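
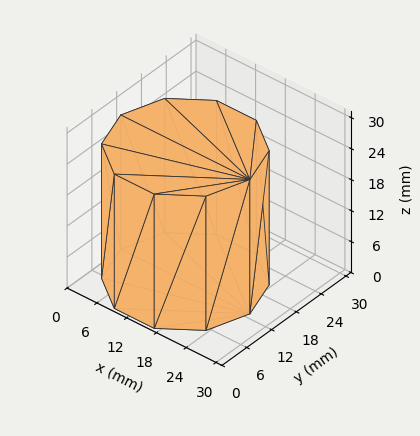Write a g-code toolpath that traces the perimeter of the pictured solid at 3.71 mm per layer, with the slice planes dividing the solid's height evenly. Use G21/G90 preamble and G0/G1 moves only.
Reading the render: the shape is a regular 10-sided prism (a cylinder approximated with 10 flat sides), circumscribed radius ≈ 13 mm, height ≈ 26 mm (dimensions read to the nearest mm from the axis ticks). For the g-code, the solid's height is divided into equal slices at the stated Δz and each level perimeter traced with G1 moves after a G0 lift.

; perimeter-only toolpath
G21 ; units = mm
G90 ; absolute positioning
G28 ; home
; layer 1
G0 Z3.71
G0 X26.00 Y13.00
G1 X23.52 Y20.64
G1 X17.02 Y25.36
G1 X8.98 Y25.36
G1 X2.48 Y20.64
G1 X0.00 Y13.00
G1 X2.48 Y5.36
G1 X8.98 Y0.64
G1 X17.02 Y0.64
G1 X23.52 Y5.36
G1 X26.00 Y13.00
; layer 2
G0 Z7.43
G0 X26.00 Y13.00
G1 X23.52 Y20.64
G1 X17.02 Y25.36
G1 X8.98 Y25.36
G1 X2.48 Y20.64
G1 X0.00 Y13.00
G1 X2.48 Y5.36
G1 X8.98 Y0.64
G1 X17.02 Y0.64
G1 X23.52 Y5.36
G1 X26.00 Y13.00
; layer 3
G0 Z11.14
G0 X26.00 Y13.00
G1 X23.52 Y20.64
G1 X17.02 Y25.36
G1 X8.98 Y25.36
G1 X2.48 Y20.64
G1 X0.00 Y13.00
G1 X2.48 Y5.36
G1 X8.98 Y0.64
G1 X17.02 Y0.64
G1 X23.52 Y5.36
G1 X26.00 Y13.00
; layer 4
G0 Z14.86
G0 X26.00 Y13.00
G1 X23.52 Y20.64
G1 X17.02 Y25.36
G1 X8.98 Y25.36
G1 X2.48 Y20.64
G1 X0.00 Y13.00
G1 X2.48 Y5.36
G1 X8.98 Y0.64
G1 X17.02 Y0.64
G1 X23.52 Y5.36
G1 X26.00 Y13.00
; layer 5
G0 Z18.57
G0 X26.00 Y13.00
G1 X23.52 Y20.64
G1 X17.02 Y25.36
G1 X8.98 Y25.36
G1 X2.48 Y20.64
G1 X0.00 Y13.00
G1 X2.48 Y5.36
G1 X8.98 Y0.64
G1 X17.02 Y0.64
G1 X23.52 Y5.36
G1 X26.00 Y13.00
; layer 6
G0 Z22.29
G0 X26.00 Y13.00
G1 X23.52 Y20.64
G1 X17.02 Y25.36
G1 X8.98 Y25.36
G1 X2.48 Y20.64
G1 X0.00 Y13.00
G1 X2.48 Y5.36
G1 X8.98 Y0.64
G1 X17.02 Y0.64
G1 X23.52 Y5.36
G1 X26.00 Y13.00
; layer 7
G0 Z26.00
G0 X26.00 Y13.00
G1 X23.52 Y20.64
G1 X17.02 Y25.36
G1 X8.98 Y25.36
G1 X2.48 Y20.64
G1 X0.00 Y13.00
G1 X2.48 Y5.36
G1 X8.98 Y0.64
G1 X17.02 Y0.64
G1 X23.52 Y5.36
G1 X26.00 Y13.00
M2 ; end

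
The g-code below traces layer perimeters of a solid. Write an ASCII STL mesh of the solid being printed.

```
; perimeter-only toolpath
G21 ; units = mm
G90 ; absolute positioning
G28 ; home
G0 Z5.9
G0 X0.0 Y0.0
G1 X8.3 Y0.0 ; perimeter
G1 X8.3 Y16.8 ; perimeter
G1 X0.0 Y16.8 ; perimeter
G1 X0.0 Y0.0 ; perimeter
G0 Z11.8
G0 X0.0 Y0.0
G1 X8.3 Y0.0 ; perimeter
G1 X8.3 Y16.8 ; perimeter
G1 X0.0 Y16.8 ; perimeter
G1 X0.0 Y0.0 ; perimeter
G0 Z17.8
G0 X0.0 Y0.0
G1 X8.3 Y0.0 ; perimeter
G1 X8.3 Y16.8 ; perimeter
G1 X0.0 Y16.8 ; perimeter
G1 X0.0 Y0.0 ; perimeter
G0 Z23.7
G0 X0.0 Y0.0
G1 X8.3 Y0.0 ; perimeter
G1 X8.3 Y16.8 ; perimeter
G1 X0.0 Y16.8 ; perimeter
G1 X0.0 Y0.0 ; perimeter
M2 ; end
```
solid part
  facet normal 0.0000 0.0000 -1.0000
    outer loop
      vertex 8.3 16.8 0.0
      vertex 8.3 0.0 0.0
      vertex 0.0 0.0 0.0
    endloop
  endfacet
  facet normal 0.0000 0.0000 -1.0000
    outer loop
      vertex 0.0 16.8 0.0
      vertex 8.3 16.8 0.0
      vertex 0.0 0.0 0.0
    endloop
  endfacet
  facet normal 0.0000 0.0000 1.0000
    outer loop
      vertex 0.0 0.0 23.7
      vertex 8.3 0.0 23.7
      vertex 8.3 16.8 23.7
    endloop
  endfacet
  facet normal 0.0000 0.0000 1.0000
    outer loop
      vertex 0.0 0.0 23.7
      vertex 8.3 16.8 23.7
      vertex 0.0 16.8 23.7
    endloop
  endfacet
  facet normal 0.0000 -1.0000 0.0000
    outer loop
      vertex 0.0 0.0 0.0
      vertex 8.3 0.0 0.0
      vertex 8.3 0.0 23.7
    endloop
  endfacet
  facet normal 0.0000 -1.0000 0.0000
    outer loop
      vertex 0.0 0.0 0.0
      vertex 8.3 0.0 23.7
      vertex 0.0 0.0 23.7
    endloop
  endfacet
  facet normal 0.0000 1.0000 0.0000
    outer loop
      vertex 8.3 16.8 23.7
      vertex 8.3 16.8 0.0
      vertex 0.0 16.8 0.0
    endloop
  endfacet
  facet normal 0.0000 1.0000 0.0000
    outer loop
      vertex 0.0 16.8 23.7
      vertex 8.3 16.8 23.7
      vertex 0.0 16.8 0.0
    endloop
  endfacet
  facet normal -1.0000 0.0000 0.0000
    outer loop
      vertex 0.0 16.8 23.7
      vertex 0.0 16.8 0.0
      vertex 0.0 0.0 0.0
    endloop
  endfacet
  facet normal -1.0000 0.0000 0.0000
    outer loop
      vertex 0.0 0.0 23.7
      vertex 0.0 16.8 23.7
      vertex 0.0 0.0 0.0
    endloop
  endfacet
  facet normal 1.0000 0.0000 0.0000
    outer loop
      vertex 8.3 0.0 0.0
      vertex 8.3 16.8 0.0
      vertex 8.3 16.8 23.7
    endloop
  endfacet
  facet normal 1.0000 0.0000 0.0000
    outer loop
      vertex 8.3 0.0 0.0
      vertex 8.3 16.8 23.7
      vertex 8.3 0.0 23.7
    endloop
  endfacet
endsolid part

The G0 Z moves step by Δz≈5.9 mm. Every layer's G1 loop is the same polygon, so the solid is a straight extrusion of it from z=0 to z≈23.7. Closing with flat bottom and top caps and triangulating gives 12 facets — a rectangular box, roughly 8.3 × 16.8 mm footprint and 23.7 mm tall.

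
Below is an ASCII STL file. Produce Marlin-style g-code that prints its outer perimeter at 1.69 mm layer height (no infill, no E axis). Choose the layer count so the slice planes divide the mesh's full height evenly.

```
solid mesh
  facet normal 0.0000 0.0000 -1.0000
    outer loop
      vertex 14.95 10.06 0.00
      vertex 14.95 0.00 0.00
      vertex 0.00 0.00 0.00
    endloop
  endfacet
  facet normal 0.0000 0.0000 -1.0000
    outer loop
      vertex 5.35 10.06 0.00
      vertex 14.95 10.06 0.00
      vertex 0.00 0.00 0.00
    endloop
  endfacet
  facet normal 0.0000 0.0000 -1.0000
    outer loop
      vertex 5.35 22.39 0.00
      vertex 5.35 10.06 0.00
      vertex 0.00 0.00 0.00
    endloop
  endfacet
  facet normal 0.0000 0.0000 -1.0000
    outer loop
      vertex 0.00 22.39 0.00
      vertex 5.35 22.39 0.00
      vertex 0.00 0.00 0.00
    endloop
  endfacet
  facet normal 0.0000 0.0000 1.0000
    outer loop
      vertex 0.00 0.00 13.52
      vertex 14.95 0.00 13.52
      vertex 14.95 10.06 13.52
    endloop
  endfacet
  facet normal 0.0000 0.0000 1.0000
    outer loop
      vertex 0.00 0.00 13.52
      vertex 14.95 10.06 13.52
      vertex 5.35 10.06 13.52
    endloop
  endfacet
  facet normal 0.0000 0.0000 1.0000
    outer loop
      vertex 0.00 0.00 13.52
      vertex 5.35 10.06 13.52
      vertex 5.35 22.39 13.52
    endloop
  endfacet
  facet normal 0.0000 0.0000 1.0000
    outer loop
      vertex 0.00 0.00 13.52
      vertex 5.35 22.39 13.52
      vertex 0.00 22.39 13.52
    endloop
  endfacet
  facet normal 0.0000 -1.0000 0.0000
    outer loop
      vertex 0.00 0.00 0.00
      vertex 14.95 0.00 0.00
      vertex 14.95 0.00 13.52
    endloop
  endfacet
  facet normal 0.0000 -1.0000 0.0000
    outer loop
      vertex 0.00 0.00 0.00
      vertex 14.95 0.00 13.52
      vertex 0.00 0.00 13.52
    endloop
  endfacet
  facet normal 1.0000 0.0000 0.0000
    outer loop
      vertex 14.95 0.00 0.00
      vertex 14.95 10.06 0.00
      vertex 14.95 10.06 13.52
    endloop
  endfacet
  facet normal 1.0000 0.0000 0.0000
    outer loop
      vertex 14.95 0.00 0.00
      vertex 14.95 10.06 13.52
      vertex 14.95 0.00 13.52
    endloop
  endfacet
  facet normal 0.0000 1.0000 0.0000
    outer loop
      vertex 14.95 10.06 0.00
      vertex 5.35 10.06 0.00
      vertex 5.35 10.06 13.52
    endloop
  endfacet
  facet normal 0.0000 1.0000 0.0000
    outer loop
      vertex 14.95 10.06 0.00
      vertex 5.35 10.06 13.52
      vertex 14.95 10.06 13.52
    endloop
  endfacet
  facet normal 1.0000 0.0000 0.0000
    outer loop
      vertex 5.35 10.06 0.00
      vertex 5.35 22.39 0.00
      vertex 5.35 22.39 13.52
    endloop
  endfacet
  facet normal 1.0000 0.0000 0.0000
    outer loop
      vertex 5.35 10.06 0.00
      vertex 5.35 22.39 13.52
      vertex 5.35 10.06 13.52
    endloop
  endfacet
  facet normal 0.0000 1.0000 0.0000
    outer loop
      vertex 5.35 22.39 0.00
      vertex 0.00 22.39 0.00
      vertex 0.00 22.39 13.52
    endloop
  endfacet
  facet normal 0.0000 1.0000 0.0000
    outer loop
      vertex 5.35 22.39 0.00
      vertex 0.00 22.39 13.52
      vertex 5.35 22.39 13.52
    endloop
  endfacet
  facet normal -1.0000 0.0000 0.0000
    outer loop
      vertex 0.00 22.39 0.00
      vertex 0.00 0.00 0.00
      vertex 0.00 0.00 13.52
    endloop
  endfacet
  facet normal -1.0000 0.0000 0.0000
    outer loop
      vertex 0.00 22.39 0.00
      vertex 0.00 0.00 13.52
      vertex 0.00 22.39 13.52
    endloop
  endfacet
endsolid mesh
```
; perimeter-only toolpath
G21 ; units = mm
G90 ; absolute positioning
G28 ; home
; layer 1
G0 Z1.69
G0 X0.00 Y0.00
G1 X14.95 Y0.00
G1 X14.95 Y10.06
G1 X5.35 Y10.06
G1 X5.35 Y22.39
G1 X0.00 Y22.39
G1 X0.00 Y0.00
; layer 2
G0 Z3.38
G0 X0.00 Y0.00
G1 X14.95 Y0.00
G1 X14.95 Y10.06
G1 X5.35 Y10.06
G1 X5.35 Y22.39
G1 X0.00 Y22.39
G1 X0.00 Y0.00
; layer 3
G0 Z5.07
G0 X0.00 Y0.00
G1 X14.95 Y0.00
G1 X14.95 Y10.06
G1 X5.35 Y10.06
G1 X5.35 Y22.39
G1 X0.00 Y22.39
G1 X0.00 Y0.00
; layer 4
G0 Z6.76
G0 X0.00 Y0.00
G1 X14.95 Y0.00
G1 X14.95 Y10.06
G1 X5.35 Y10.06
G1 X5.35 Y22.39
G1 X0.00 Y22.39
G1 X0.00 Y0.00
; layer 5
G0 Z8.45
G0 X0.00 Y0.00
G1 X14.95 Y0.00
G1 X14.95 Y10.06
G1 X5.35 Y10.06
G1 X5.35 Y22.39
G1 X0.00 Y22.39
G1 X0.00 Y0.00
; layer 6
G0 Z10.14
G0 X0.00 Y0.00
G1 X14.95 Y0.00
G1 X14.95 Y10.06
G1 X5.35 Y10.06
G1 X5.35 Y22.39
G1 X0.00 Y22.39
G1 X0.00 Y0.00
; layer 7
G0 Z11.83
G0 X0.00 Y0.00
G1 X14.95 Y0.00
G1 X14.95 Y10.06
G1 X5.35 Y10.06
G1 X5.35 Y22.39
G1 X0.00 Y22.39
G1 X0.00 Y0.00
; layer 8
G0 Z13.52
G0 X0.00 Y0.00
G1 X14.95 Y0.00
G1 X14.95 Y10.06
G1 X5.35 Y10.06
G1 X5.35 Y22.39
G1 X0.00 Y22.39
G1 X0.00 Y0.00
M2 ; end

The solid is an L-shaped prism: outer 14.9 × 22.4 mm, arm thicknesses ≈ 10.1 mm (horizontal) and 5.35 mm (vertical), extruded 13.5 mm in z. Slicing at Δz = 1.69 mm — 8 equal slices spanning the solid's height, so layer i sits at z = i·h/8 — gives 8 non-empty perimeters. Each is a 6-segment closed polygon; G0 lifts to the layer z and rapids to the start vertex, then G1 traces the edges.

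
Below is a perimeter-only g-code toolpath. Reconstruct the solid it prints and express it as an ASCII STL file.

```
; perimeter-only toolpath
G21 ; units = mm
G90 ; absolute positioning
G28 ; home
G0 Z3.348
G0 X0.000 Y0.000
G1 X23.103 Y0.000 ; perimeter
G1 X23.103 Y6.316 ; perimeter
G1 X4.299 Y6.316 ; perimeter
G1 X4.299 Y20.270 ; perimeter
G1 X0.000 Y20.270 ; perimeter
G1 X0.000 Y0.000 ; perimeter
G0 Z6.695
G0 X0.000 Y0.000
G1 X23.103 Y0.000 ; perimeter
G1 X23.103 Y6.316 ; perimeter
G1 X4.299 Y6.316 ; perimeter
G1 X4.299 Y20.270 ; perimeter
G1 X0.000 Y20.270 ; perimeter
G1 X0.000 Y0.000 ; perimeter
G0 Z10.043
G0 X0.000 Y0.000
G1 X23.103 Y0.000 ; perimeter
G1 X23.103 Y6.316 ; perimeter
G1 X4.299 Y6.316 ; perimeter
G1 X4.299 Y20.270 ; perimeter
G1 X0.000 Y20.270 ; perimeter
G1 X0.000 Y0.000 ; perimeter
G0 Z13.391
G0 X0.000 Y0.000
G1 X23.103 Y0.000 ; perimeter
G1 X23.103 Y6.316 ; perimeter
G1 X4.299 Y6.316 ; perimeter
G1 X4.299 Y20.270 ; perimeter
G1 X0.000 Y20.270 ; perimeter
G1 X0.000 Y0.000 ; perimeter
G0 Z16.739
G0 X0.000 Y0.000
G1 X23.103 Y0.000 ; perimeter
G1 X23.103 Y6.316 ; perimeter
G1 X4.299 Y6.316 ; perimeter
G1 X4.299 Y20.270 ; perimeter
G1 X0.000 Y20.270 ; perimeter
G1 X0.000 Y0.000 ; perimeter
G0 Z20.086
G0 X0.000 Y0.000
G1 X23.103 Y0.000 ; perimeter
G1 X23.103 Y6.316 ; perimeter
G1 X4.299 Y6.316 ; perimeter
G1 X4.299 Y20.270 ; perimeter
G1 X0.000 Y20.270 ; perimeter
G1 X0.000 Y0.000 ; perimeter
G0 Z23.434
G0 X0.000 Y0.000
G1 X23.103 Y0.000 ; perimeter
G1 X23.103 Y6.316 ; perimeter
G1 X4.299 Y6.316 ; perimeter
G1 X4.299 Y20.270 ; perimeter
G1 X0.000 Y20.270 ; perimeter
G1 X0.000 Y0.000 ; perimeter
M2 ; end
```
solid part
  facet normal 0.0000 0.0000 -1.0000
    outer loop
      vertex 23.103 6.316 0.000
      vertex 23.103 0.000 0.000
      vertex 0.000 0.000 0.000
    endloop
  endfacet
  facet normal 0.0000 0.0000 -1.0000
    outer loop
      vertex 4.299 6.316 0.000
      vertex 23.103 6.316 0.000
      vertex 0.000 0.000 0.000
    endloop
  endfacet
  facet normal 0.0000 0.0000 -1.0000
    outer loop
      vertex 4.299 20.270 0.000
      vertex 4.299 6.316 0.000
      vertex 0.000 0.000 0.000
    endloop
  endfacet
  facet normal 0.0000 0.0000 -1.0000
    outer loop
      vertex 0.000 20.270 0.000
      vertex 4.299 20.270 0.000
      vertex 0.000 0.000 0.000
    endloop
  endfacet
  facet normal 0.0000 0.0000 1.0000
    outer loop
      vertex 0.000 0.000 23.434
      vertex 23.103 0.000 23.434
      vertex 23.103 6.316 23.434
    endloop
  endfacet
  facet normal 0.0000 0.0000 1.0000
    outer loop
      vertex 0.000 0.000 23.434
      vertex 23.103 6.316 23.434
      vertex 4.299 6.316 23.434
    endloop
  endfacet
  facet normal 0.0000 0.0000 1.0000
    outer loop
      vertex 0.000 0.000 23.434
      vertex 4.299 6.316 23.434
      vertex 4.299 20.270 23.434
    endloop
  endfacet
  facet normal 0.0000 0.0000 1.0000
    outer loop
      vertex 0.000 0.000 23.434
      vertex 4.299 20.270 23.434
      vertex 0.000 20.270 23.434
    endloop
  endfacet
  facet normal 0.0000 -1.0000 0.0000
    outer loop
      vertex 0.000 0.000 0.000
      vertex 23.103 0.000 0.000
      vertex 23.103 0.000 23.434
    endloop
  endfacet
  facet normal 0.0000 -1.0000 0.0000
    outer loop
      vertex 0.000 0.000 0.000
      vertex 23.103 0.000 23.434
      vertex 0.000 0.000 23.434
    endloop
  endfacet
  facet normal 1.0000 0.0000 0.0000
    outer loop
      vertex 23.103 0.000 0.000
      vertex 23.103 6.316 0.000
      vertex 23.103 6.316 23.434
    endloop
  endfacet
  facet normal 1.0000 0.0000 0.0000
    outer loop
      vertex 23.103 0.000 0.000
      vertex 23.103 6.316 23.434
      vertex 23.103 0.000 23.434
    endloop
  endfacet
  facet normal 0.0000 1.0000 0.0000
    outer loop
      vertex 23.103 6.316 0.000
      vertex 4.299 6.316 0.000
      vertex 4.299 6.316 23.434
    endloop
  endfacet
  facet normal 0.0000 1.0000 0.0000
    outer loop
      vertex 23.103 6.316 0.000
      vertex 4.299 6.316 23.434
      vertex 23.103 6.316 23.434
    endloop
  endfacet
  facet normal 1.0000 0.0000 0.0000
    outer loop
      vertex 4.299 6.316 0.000
      vertex 4.299 20.270 0.000
      vertex 4.299 20.270 23.434
    endloop
  endfacet
  facet normal 1.0000 0.0000 0.0000
    outer loop
      vertex 4.299 6.316 0.000
      vertex 4.299 20.270 23.434
      vertex 4.299 6.316 23.434
    endloop
  endfacet
  facet normal 0.0000 1.0000 0.0000
    outer loop
      vertex 4.299 20.270 0.000
      vertex 0.000 20.270 0.000
      vertex 0.000 20.270 23.434
    endloop
  endfacet
  facet normal 0.0000 1.0000 0.0000
    outer loop
      vertex 4.299 20.270 0.000
      vertex 0.000 20.270 23.434
      vertex 4.299 20.270 23.434
    endloop
  endfacet
  facet normal -1.0000 0.0000 0.0000
    outer loop
      vertex 0.000 20.270 0.000
      vertex 0.000 0.000 0.000
      vertex 0.000 0.000 23.434
    endloop
  endfacet
  facet normal -1.0000 0.0000 0.0000
    outer loop
      vertex 0.000 20.270 0.000
      vertex 0.000 0.000 23.434
      vertex 0.000 20.270 23.434
    endloop
  endfacet
endsolid part

The G0 Z moves step by Δz≈3.348 mm. Every layer's G1 loop is the same polygon, so the solid is a straight extrusion of it from z=0 to z≈23.4. Closing with flat bottom and top caps and triangulating gives 20 facets — an L-shaped prism: outer 23.1 × 20.3 mm, arm thicknesses ≈ 6.32 mm (horizontal) and 4.3 mm (vertical), extruded 23.4 mm in z.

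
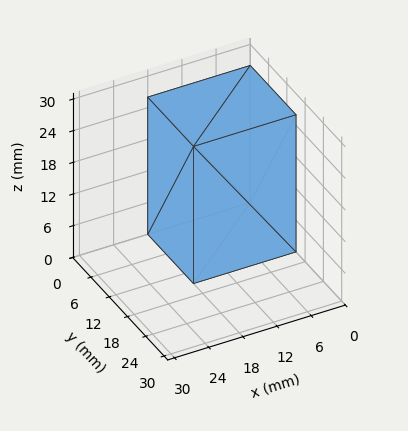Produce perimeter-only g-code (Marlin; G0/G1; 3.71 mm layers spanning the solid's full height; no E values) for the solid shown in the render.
Reading the render: the shape is a rectangular box, roughly 18 × 15 mm footprint and 26 mm tall (dimensions read to the nearest mm from the axis ticks). For the g-code, the solid's height is divided into equal slices at the stated Δz and each level perimeter traced with G1 moves after a G0 lift.

; perimeter-only toolpath
G21 ; units = mm
G90 ; absolute positioning
G28 ; home
; layer 1
G0 Z3.71
G0 X0.00 Y0.00
G1 X18.00 Y0.00
G1 X18.00 Y15.00
G1 X0.00 Y15.00
G1 X0.00 Y0.00
; layer 2
G0 Z7.43
G0 X0.00 Y0.00
G1 X18.00 Y0.00
G1 X18.00 Y15.00
G1 X0.00 Y15.00
G1 X0.00 Y0.00
; layer 3
G0 Z11.14
G0 X0.00 Y0.00
G1 X18.00 Y0.00
G1 X18.00 Y15.00
G1 X0.00 Y15.00
G1 X0.00 Y0.00
; layer 4
G0 Z14.86
G0 X0.00 Y0.00
G1 X18.00 Y0.00
G1 X18.00 Y15.00
G1 X0.00 Y15.00
G1 X0.00 Y0.00
; layer 5
G0 Z18.57
G0 X0.00 Y0.00
G1 X18.00 Y0.00
G1 X18.00 Y15.00
G1 X0.00 Y15.00
G1 X0.00 Y0.00
; layer 6
G0 Z22.29
G0 X0.00 Y0.00
G1 X18.00 Y0.00
G1 X18.00 Y15.00
G1 X0.00 Y15.00
G1 X0.00 Y0.00
; layer 7
G0 Z26.00
G0 X0.00 Y0.00
G1 X18.00 Y0.00
G1 X18.00 Y15.00
G1 X0.00 Y15.00
G1 X0.00 Y0.00
M2 ; end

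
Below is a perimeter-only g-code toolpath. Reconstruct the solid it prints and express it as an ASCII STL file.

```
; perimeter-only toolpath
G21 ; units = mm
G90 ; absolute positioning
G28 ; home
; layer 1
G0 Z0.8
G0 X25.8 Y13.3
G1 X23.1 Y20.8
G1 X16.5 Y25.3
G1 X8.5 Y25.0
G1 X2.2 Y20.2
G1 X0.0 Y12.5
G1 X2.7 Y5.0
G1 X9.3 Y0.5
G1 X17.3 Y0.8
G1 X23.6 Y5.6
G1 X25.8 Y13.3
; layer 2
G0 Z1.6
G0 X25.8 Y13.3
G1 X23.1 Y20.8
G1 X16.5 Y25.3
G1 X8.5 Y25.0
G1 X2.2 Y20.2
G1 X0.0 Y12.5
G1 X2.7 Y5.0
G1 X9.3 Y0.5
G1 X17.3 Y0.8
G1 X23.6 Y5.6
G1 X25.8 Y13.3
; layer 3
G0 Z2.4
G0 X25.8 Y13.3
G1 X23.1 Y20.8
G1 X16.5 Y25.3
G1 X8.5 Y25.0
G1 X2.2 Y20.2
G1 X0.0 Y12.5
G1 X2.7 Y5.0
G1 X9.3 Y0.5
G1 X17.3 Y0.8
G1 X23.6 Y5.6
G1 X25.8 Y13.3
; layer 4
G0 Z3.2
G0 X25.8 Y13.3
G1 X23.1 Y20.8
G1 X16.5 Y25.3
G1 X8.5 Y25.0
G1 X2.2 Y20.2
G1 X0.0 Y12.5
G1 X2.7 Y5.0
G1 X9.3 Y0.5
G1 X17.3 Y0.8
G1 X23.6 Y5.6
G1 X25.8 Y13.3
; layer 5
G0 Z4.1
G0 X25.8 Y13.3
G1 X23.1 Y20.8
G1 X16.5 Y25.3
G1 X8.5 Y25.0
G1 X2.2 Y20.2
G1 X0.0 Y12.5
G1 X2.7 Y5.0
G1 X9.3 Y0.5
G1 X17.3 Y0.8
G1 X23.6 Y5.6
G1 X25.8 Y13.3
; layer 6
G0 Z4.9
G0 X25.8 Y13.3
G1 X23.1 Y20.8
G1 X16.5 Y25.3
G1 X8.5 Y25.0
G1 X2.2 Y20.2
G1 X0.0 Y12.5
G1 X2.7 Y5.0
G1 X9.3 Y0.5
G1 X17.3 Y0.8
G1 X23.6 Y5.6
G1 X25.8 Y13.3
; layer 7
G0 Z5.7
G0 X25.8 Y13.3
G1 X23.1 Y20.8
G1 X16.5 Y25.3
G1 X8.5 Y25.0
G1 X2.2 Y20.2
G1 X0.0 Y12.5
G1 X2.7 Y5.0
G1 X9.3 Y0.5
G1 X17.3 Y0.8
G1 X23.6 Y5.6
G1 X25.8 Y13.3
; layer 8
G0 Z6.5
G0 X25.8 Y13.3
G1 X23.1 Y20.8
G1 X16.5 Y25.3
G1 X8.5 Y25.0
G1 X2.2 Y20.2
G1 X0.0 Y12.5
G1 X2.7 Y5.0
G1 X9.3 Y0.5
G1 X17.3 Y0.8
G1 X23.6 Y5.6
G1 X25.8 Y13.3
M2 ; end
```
solid part
  facet normal 0.0000 0.0000 -1.0000
    outer loop
      vertex 16.5 25.3 0.0
      vertex 23.1 20.8 0.0
      vertex 25.8 13.3 0.0
    endloop
  endfacet
  facet normal 0.0000 0.0000 -1.0000
    outer loop
      vertex 8.5 25.0 0.0
      vertex 16.5 25.3 0.0
      vertex 25.8 13.3 0.0
    endloop
  endfacet
  facet normal 0.0000 0.0000 -1.0000
    outer loop
      vertex 2.2 20.2 0.0
      vertex 8.5 25.0 0.0
      vertex 25.8 13.3 0.0
    endloop
  endfacet
  facet normal 0.0000 0.0000 -1.0000
    outer loop
      vertex 0.0 12.5 0.0
      vertex 2.2 20.2 0.0
      vertex 25.8 13.3 0.0
    endloop
  endfacet
  facet normal 0.0000 0.0000 -1.0000
    outer loop
      vertex 2.7 5.0 0.0
      vertex 0.0 12.5 0.0
      vertex 25.8 13.3 0.0
    endloop
  endfacet
  facet normal 0.0000 0.0000 -1.0000
    outer loop
      vertex 9.3 0.5 0.0
      vertex 2.7 5.0 0.0
      vertex 25.8 13.3 0.0
    endloop
  endfacet
  facet normal 0.0000 0.0000 -1.0000
    outer loop
      vertex 17.3 0.8 0.0
      vertex 9.3 0.5 0.0
      vertex 25.8 13.3 0.0
    endloop
  endfacet
  facet normal 0.0000 0.0000 -1.0000
    outer loop
      vertex 23.6 5.6 0.0
      vertex 17.3 0.8 0.0
      vertex 25.8 13.3 0.0
    endloop
  endfacet
  facet normal 0.0000 0.0000 1.0000
    outer loop
      vertex 25.8 13.3 6.5
      vertex 23.1 20.8 6.5
      vertex 16.5 25.3 6.5
    endloop
  endfacet
  facet normal 0.0000 0.0000 1.0000
    outer loop
      vertex 25.8 13.3 6.5
      vertex 16.5 25.3 6.5
      vertex 8.5 25.0 6.5
    endloop
  endfacet
  facet normal 0.0000 0.0000 1.0000
    outer loop
      vertex 25.8 13.3 6.5
      vertex 8.5 25.0 6.5
      vertex 2.2 20.2 6.5
    endloop
  endfacet
  facet normal 0.0000 0.0000 1.0000
    outer loop
      vertex 25.8 13.3 6.5
      vertex 2.2 20.2 6.5
      vertex 0.0 12.5 6.5
    endloop
  endfacet
  facet normal 0.0000 0.0000 1.0000
    outer loop
      vertex 25.8 13.3 6.5
      vertex 0.0 12.5 6.5
      vertex 2.7 5.0 6.5
    endloop
  endfacet
  facet normal 0.0000 0.0000 1.0000
    outer loop
      vertex 25.8 13.3 6.5
      vertex 2.7 5.0 6.5
      vertex 9.3 0.5 6.5
    endloop
  endfacet
  facet normal 0.0000 0.0000 1.0000
    outer loop
      vertex 25.8 13.3 6.5
      vertex 9.3 0.5 6.5
      vertex 17.3 0.8 6.5
    endloop
  endfacet
  facet normal 0.0000 0.0000 1.0000
    outer loop
      vertex 25.8 13.3 6.5
      vertex 17.3 0.8 6.5
      vertex 23.6 5.6 6.5
    endloop
  endfacet
  facet normal 0.9409 0.3387 0.0000
    outer loop
      vertex 25.8 13.3 0.0
      vertex 23.1 20.8 0.0
      vertex 23.1 20.8 6.5
    endloop
  endfacet
  facet normal 0.9409 0.3387 0.0000
    outer loop
      vertex 25.8 13.3 0.0
      vertex 23.1 20.8 6.5
      vertex 25.8 13.3 6.5
    endloop
  endfacet
  facet normal 0.5633 0.8262 0.0000
    outer loop
      vertex 23.1 20.8 0.0
      vertex 16.5 25.3 0.0
      vertex 16.5 25.3 6.5
    endloop
  endfacet
  facet normal 0.5633 0.8262 0.0000
    outer loop
      vertex 23.1 20.8 0.0
      vertex 16.5 25.3 6.5
      vertex 23.1 20.8 6.5
    endloop
  endfacet
  facet normal -0.0375 0.9993 0.0000
    outer loop
      vertex 16.5 25.3 0.0
      vertex 8.5 25.0 0.0
      vertex 8.5 25.0 6.5
    endloop
  endfacet
  facet normal -0.0375 0.9993 0.0000
    outer loop
      vertex 16.5 25.3 0.0
      vertex 8.5 25.0 6.5
      vertex 16.5 25.3 6.5
    endloop
  endfacet
  facet normal -0.6060 0.7954 0.0000
    outer loop
      vertex 8.5 25.0 0.0
      vertex 2.2 20.2 0.0
      vertex 2.2 20.2 6.5
    endloop
  endfacet
  facet normal -0.6060 0.7954 0.0000
    outer loop
      vertex 8.5 25.0 0.0
      vertex 2.2 20.2 6.5
      vertex 8.5 25.0 6.5
    endloop
  endfacet
  facet normal -0.9615 0.2747 0.0000
    outer loop
      vertex 2.2 20.2 0.0
      vertex 0.0 12.5 0.0
      vertex 0.0 12.5 6.5
    endloop
  endfacet
  facet normal -0.9615 0.2747 0.0000
    outer loop
      vertex 2.2 20.2 0.0
      vertex 0.0 12.5 6.5
      vertex 2.2 20.2 6.5
    endloop
  endfacet
  facet normal -0.9409 -0.3387 0.0000
    outer loop
      vertex 0.0 12.5 0.0
      vertex 2.7 5.0 0.0
      vertex 2.7 5.0 6.5
    endloop
  endfacet
  facet normal -0.9409 -0.3387 0.0000
    outer loop
      vertex 0.0 12.5 0.0
      vertex 2.7 5.0 6.5
      vertex 0.0 12.5 6.5
    endloop
  endfacet
  facet normal -0.5633 -0.8262 0.0000
    outer loop
      vertex 2.7 5.0 0.0
      vertex 9.3 0.5 0.0
      vertex 9.3 0.5 6.5
    endloop
  endfacet
  facet normal -0.5633 -0.8262 0.0000
    outer loop
      vertex 2.7 5.0 0.0
      vertex 9.3 0.5 6.5
      vertex 2.7 5.0 6.5
    endloop
  endfacet
  facet normal 0.0375 -0.9993 0.0000
    outer loop
      vertex 9.3 0.5 0.0
      vertex 17.3 0.8 0.0
      vertex 17.3 0.8 6.5
    endloop
  endfacet
  facet normal 0.0375 -0.9993 0.0000
    outer loop
      vertex 9.3 0.5 0.0
      vertex 17.3 0.8 6.5
      vertex 9.3 0.5 6.5
    endloop
  endfacet
  facet normal 0.6060 -0.7954 0.0000
    outer loop
      vertex 17.3 0.8 0.0
      vertex 23.6 5.6 0.0
      vertex 23.6 5.6 6.5
    endloop
  endfacet
  facet normal 0.6060 -0.7954 0.0000
    outer loop
      vertex 17.3 0.8 0.0
      vertex 23.6 5.6 6.5
      vertex 17.3 0.8 6.5
    endloop
  endfacet
  facet normal 0.9615 -0.2747 0.0000
    outer loop
      vertex 23.6 5.6 0.0
      vertex 25.8 13.3 0.0
      vertex 25.8 13.3 6.5
    endloop
  endfacet
  facet normal 0.9615 -0.2747 0.0000
    outer loop
      vertex 23.6 5.6 0.0
      vertex 25.8 13.3 6.5
      vertex 23.6 5.6 6.5
    endloop
  endfacet
endsolid part

The G0 Z moves step by Δz≈0.8 mm. Every layer's G1 loop is the same polygon, so the solid is a straight extrusion of it from z=0 to z≈6.5. Closing with flat bottom and top caps and triangulating gives 36 facets — a regular 10-sided prism (a cylinder approximated with 10 flat sides), circumscribed radius ≈ 12.9 mm, height ≈ 6.5 mm.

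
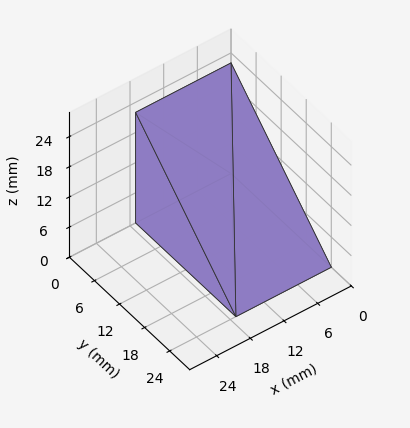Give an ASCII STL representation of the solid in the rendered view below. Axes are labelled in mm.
Reading the render: the shape is a wedge (ramp): 17 × 24 mm base, rising to 22 mm along the y=0 edge and sloping linearly to z=0 at y=24 (dimensions read to the nearest mm from the axis ticks). For the STL, each face is triangulated and given an outward normal.

solid part
  facet normal 0.0000 0.0000 -1.0000
    outer loop
      vertex 17.000 24.000 0.000
      vertex 17.000 0.000 0.000
      vertex 0.000 0.000 0.000
    endloop
  endfacet
  facet normal 0.0000 0.0000 -1.0000
    outer loop
      vertex 0.000 24.000 0.000
      vertex 17.000 24.000 0.000
      vertex 0.000 0.000 0.000
    endloop
  endfacet
  facet normal 0.0000 -1.0000 0.0000
    outer loop
      vertex 0.000 0.000 0.000
      vertex 17.000 0.000 0.000
      vertex 17.000 0.000 22.000
    endloop
  endfacet
  facet normal 0.0000 -1.0000 0.0000
    outer loop
      vertex 0.000 0.000 0.000
      vertex 17.000 0.000 22.000
      vertex 0.000 0.000 22.000
    endloop
  endfacet
  facet normal 0.0000 0.6757 0.7372
    outer loop
      vertex 0.000 0.000 22.000
      vertex 17.000 0.000 22.000
      vertex 17.000 24.000 0.000
    endloop
  endfacet
  facet normal 0.0000 0.6757 0.7372
    outer loop
      vertex 0.000 0.000 22.000
      vertex 17.000 24.000 0.000
      vertex 0.000 24.000 0.000
    endloop
  endfacet
  facet normal -1.0000 0.0000 0.0000
    outer loop
      vertex 0.000 0.000 22.000
      vertex 0.000 24.000 0.000
      vertex 0.000 0.000 0.000
    endloop
  endfacet
  facet normal 1.0000 0.0000 0.0000
    outer loop
      vertex 17.000 0.000 0.000
      vertex 17.000 24.000 0.000
      vertex 17.000 0.000 22.000
    endloop
  endfacet
endsolid part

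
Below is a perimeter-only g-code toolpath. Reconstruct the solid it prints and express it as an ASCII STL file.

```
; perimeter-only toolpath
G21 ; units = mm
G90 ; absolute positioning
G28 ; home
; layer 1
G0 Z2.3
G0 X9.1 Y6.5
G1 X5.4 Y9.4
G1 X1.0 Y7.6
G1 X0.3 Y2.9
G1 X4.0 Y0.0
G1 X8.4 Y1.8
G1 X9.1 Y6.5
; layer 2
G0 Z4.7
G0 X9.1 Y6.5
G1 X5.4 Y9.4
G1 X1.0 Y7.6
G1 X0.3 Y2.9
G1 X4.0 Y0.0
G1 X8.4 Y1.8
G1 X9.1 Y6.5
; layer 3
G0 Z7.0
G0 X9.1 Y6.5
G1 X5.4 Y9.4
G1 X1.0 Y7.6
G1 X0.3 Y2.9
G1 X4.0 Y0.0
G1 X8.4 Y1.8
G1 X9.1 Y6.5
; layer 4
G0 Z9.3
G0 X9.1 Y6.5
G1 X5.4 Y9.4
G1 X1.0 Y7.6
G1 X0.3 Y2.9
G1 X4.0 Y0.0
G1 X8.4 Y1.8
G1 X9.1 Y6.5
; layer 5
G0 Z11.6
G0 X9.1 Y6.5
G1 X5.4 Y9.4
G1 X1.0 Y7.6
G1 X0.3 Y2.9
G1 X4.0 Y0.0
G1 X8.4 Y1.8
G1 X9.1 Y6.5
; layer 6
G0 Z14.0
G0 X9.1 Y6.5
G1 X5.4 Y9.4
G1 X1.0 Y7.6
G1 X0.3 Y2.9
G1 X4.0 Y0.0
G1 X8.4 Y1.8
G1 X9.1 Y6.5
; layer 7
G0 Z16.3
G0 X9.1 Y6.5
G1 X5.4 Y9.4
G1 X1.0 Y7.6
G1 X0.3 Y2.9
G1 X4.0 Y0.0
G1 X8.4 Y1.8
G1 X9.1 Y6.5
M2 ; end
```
solid part
  facet normal 0.0000 0.0000 -1.0000
    outer loop
      vertex 1.0 7.6 0.0
      vertex 5.4 9.4 0.0
      vertex 9.1 6.5 0.0
    endloop
  endfacet
  facet normal 0.0000 0.0000 -1.0000
    outer loop
      vertex 0.3 2.9 0.0
      vertex 1.0 7.6 0.0
      vertex 9.1 6.5 0.0
    endloop
  endfacet
  facet normal 0.0000 0.0000 -1.0000
    outer loop
      vertex 4.0 0.0 0.0
      vertex 0.3 2.9 0.0
      vertex 9.1 6.5 0.0
    endloop
  endfacet
  facet normal 0.0000 0.0000 -1.0000
    outer loop
      vertex 8.4 1.8 0.0
      vertex 4.0 0.0 0.0
      vertex 9.1 6.5 0.0
    endloop
  endfacet
  facet normal 0.0000 0.0000 1.0000
    outer loop
      vertex 9.1 6.5 16.3
      vertex 5.4 9.4 16.3
      vertex 1.0 7.6 16.3
    endloop
  endfacet
  facet normal 0.0000 0.0000 1.0000
    outer loop
      vertex 9.1 6.5 16.3
      vertex 1.0 7.6 16.3
      vertex 0.3 2.9 16.3
    endloop
  endfacet
  facet normal 0.0000 0.0000 1.0000
    outer loop
      vertex 9.1 6.5 16.3
      vertex 0.3 2.9 16.3
      vertex 4.0 0.0 16.3
    endloop
  endfacet
  facet normal 0.0000 0.0000 1.0000
    outer loop
      vertex 9.1 6.5 16.3
      vertex 4.0 0.0 16.3
      vertex 8.4 1.8 16.3
    endloop
  endfacet
  facet normal 0.6169 0.7871 0.0000
    outer loop
      vertex 9.1 6.5 0.0
      vertex 5.4 9.4 0.0
      vertex 5.4 9.4 16.3
    endloop
  endfacet
  facet normal 0.6169 0.7871 0.0000
    outer loop
      vertex 9.1 6.5 0.0
      vertex 5.4 9.4 16.3
      vertex 9.1 6.5 16.3
    endloop
  endfacet
  facet normal -0.3786 0.9255 0.0000
    outer loop
      vertex 5.4 9.4 0.0
      vertex 1.0 7.6 0.0
      vertex 1.0 7.6 16.3
    endloop
  endfacet
  facet normal -0.3786 0.9255 0.0000
    outer loop
      vertex 5.4 9.4 0.0
      vertex 1.0 7.6 16.3
      vertex 5.4 9.4 16.3
    endloop
  endfacet
  facet normal -0.9891 0.1473 0.0000
    outer loop
      vertex 1.0 7.6 0.0
      vertex 0.3 2.9 0.0
      vertex 0.3 2.9 16.3
    endloop
  endfacet
  facet normal -0.9891 0.1473 0.0000
    outer loop
      vertex 1.0 7.6 0.0
      vertex 0.3 2.9 16.3
      vertex 1.0 7.6 16.3
    endloop
  endfacet
  facet normal -0.6169 -0.7871 0.0000
    outer loop
      vertex 0.3 2.9 0.0
      vertex 4.0 0.0 0.0
      vertex 4.0 0.0 16.3
    endloop
  endfacet
  facet normal -0.6169 -0.7871 0.0000
    outer loop
      vertex 0.3 2.9 0.0
      vertex 4.0 0.0 16.3
      vertex 0.3 2.9 16.3
    endloop
  endfacet
  facet normal 0.3786 -0.9255 0.0000
    outer loop
      vertex 4.0 0.0 0.0
      vertex 8.4 1.8 0.0
      vertex 8.4 1.8 16.3
    endloop
  endfacet
  facet normal 0.3786 -0.9255 0.0000
    outer loop
      vertex 4.0 0.0 0.0
      vertex 8.4 1.8 16.3
      vertex 4.0 0.0 16.3
    endloop
  endfacet
  facet normal 0.9891 -0.1473 0.0000
    outer loop
      vertex 8.4 1.8 0.0
      vertex 9.1 6.5 0.0
      vertex 9.1 6.5 16.3
    endloop
  endfacet
  facet normal 0.9891 -0.1473 0.0000
    outer loop
      vertex 8.4 1.8 0.0
      vertex 9.1 6.5 16.3
      vertex 8.4 1.8 16.3
    endloop
  endfacet
endsolid part

The G0 Z moves step by Δz≈2.3 mm. Every layer's G1 loop is the same polygon, so the solid is a straight extrusion of it from z=0 to z≈16.3. Closing with flat bottom and top caps and triangulating gives 20 facets — a regular 6-sided prism (a cylinder approximated with 6 flat sides), circumscribed radius ≈ 4.7 mm, height ≈ 16.3 mm.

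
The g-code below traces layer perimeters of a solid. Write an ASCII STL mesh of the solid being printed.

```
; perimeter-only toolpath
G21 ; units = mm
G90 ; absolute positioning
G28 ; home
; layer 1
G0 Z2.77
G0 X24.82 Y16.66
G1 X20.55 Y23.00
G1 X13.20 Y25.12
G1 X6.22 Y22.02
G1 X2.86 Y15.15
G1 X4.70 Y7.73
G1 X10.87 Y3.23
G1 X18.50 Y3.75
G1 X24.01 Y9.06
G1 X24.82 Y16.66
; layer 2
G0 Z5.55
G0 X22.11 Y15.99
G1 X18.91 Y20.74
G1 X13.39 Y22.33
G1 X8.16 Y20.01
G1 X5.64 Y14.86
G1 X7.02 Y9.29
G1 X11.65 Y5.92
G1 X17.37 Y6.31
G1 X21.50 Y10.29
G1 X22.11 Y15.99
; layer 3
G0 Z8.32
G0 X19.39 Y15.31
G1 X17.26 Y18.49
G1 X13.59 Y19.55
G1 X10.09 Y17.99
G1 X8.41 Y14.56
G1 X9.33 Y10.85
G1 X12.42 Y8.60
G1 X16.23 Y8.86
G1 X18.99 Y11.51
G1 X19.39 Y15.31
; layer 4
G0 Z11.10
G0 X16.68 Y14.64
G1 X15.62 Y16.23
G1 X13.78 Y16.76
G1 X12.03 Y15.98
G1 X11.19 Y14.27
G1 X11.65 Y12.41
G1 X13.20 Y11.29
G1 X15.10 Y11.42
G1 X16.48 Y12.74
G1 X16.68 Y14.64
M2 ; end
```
solid part
  facet normal 0.0000 0.0000 -1.0000
    outer loop
      vertex 13.01 27.91 0.00
      vertex 22.20 25.26 0.00
      vertex 27.53 17.33 0.00
    endloop
  endfacet
  facet normal 0.0000 0.0000 -1.0000
    outer loop
      vertex 4.28 24.03 0.00
      vertex 13.01 27.91 0.00
      vertex 27.53 17.33 0.00
    endloop
  endfacet
  facet normal 0.0000 0.0000 -1.0000
    outer loop
      vertex 0.08 15.45 0.00
      vertex 4.28 24.03 0.00
      vertex 27.53 17.33 0.00
    endloop
  endfacet
  facet normal 0.0000 0.0000 -1.0000
    outer loop
      vertex 2.38 6.17 0.00
      vertex 0.08 15.45 0.00
      vertex 27.53 17.33 0.00
    endloop
  endfacet
  facet normal 0.0000 0.0000 -1.0000
    outer loop
      vertex 10.10 0.55 0.00
      vertex 2.38 6.17 0.00
      vertex 27.53 17.33 0.00
    endloop
  endfacet
  facet normal 0.0000 0.0000 -1.0000
    outer loop
      vertex 19.63 1.20 0.00
      vertex 10.10 0.55 0.00
      vertex 27.53 17.33 0.00
    endloop
  endfacet
  facet normal 0.0000 0.0000 -1.0000
    outer loop
      vertex 26.52 7.83 0.00
      vertex 19.63 1.20 0.00
      vertex 27.53 17.33 0.00
    endloop
  endfacet
  facet normal 0.6028 0.4051 0.6874
    outer loop
      vertex 27.53 17.33 0.00
      vertex 22.20 25.26 0.00
      vertex 13.97 13.97 13.87
    endloop
  endfacet
  facet normal 0.2012 0.6978 0.6874
    outer loop
      vertex 22.20 25.26 0.00
      vertex 13.01 27.91 0.00
      vertex 13.97 13.97 13.87
    endloop
  endfacet
  facet normal -0.2950 0.6637 0.6874
    outer loop
      vertex 13.01 27.91 0.00
      vertex 4.28 24.03 0.00
      vertex 13.97 13.97 13.87
    endloop
  endfacet
  facet normal -0.6523 0.3193 0.6874
    outer loop
      vertex 4.28 24.03 0.00
      vertex 0.08 15.45 0.00
      vertex 13.97 13.97 13.87
    endloop
  endfacet
  facet normal -0.7050 -0.1747 0.6874
    outer loop
      vertex 0.08 15.45 0.00
      vertex 2.38 6.17 0.00
      vertex 13.97 13.97 13.87
    endloop
  endfacet
  facet normal -0.4275 -0.5872 0.6874
    outer loop
      vertex 2.38 6.17 0.00
      vertex 10.10 0.55 0.00
      vertex 13.97 13.97 13.87
    endloop
  endfacet
  facet normal 0.0494 -0.7246 0.6873
    outer loop
      vertex 10.10 0.55 0.00
      vertex 19.63 1.20 0.00
      vertex 13.97 13.97 13.87
    endloop
  endfacet
  facet normal 0.5036 -0.5234 0.6874
    outer loop
      vertex 19.63 1.20 0.00
      vertex 26.52 7.83 0.00
      vertex 13.97 13.97 13.87
    endloop
  endfacet
  facet normal 0.7222 -0.0768 0.6874
    outer loop
      vertex 26.52 7.83 0.00
      vertex 27.53 17.33 0.00
      vertex 13.97 13.97 13.87
    endloop
  endfacet
endsolid part

The G0 Z moves step by Δz≈2.77 mm. The G1 loops shrink linearly with z, so the solid tapers from its base footprint up to z≈13.9. Closing with a flat bottom cap and the tapered top and triangulating gives 16 facets — a regular 9-sided pyramid, base circumscribed radius ≈ 14 mm, apex at z ≈ 13.9 mm.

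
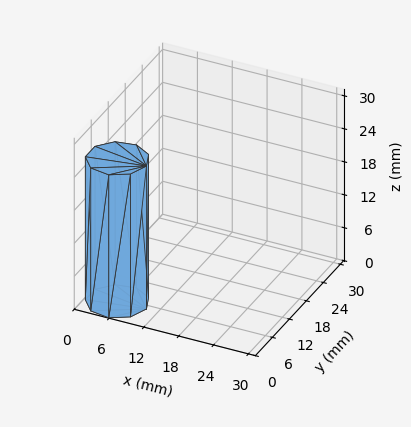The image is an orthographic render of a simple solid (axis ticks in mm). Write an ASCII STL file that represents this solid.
Reading the render: the shape is a regular 9-sided prism (a cylinder approximated with 9 flat sides), circumscribed radius ≈ 5 mm, height ≈ 26 mm (dimensions read to the nearest mm from the axis ticks). For the STL, each face is triangulated and given an outward normal.

solid part
  facet normal 0.0000 0.0000 -1.0000
    outer loop
      vertex 5.9 9.9 0.0
      vertex 8.8 8.2 0.0
      vertex 10.0 5.0 0.0
    endloop
  endfacet
  facet normal 0.0000 0.0000 -1.0000
    outer loop
      vertex 2.5 9.3 0.0
      vertex 5.9 9.9 0.0
      vertex 10.0 5.0 0.0
    endloop
  endfacet
  facet normal 0.0000 0.0000 -1.0000
    outer loop
      vertex 0.3 6.7 0.0
      vertex 2.5 9.3 0.0
      vertex 10.0 5.0 0.0
    endloop
  endfacet
  facet normal 0.0000 0.0000 -1.0000
    outer loop
      vertex 0.3 3.3 0.0
      vertex 0.3 6.7 0.0
      vertex 10.0 5.0 0.0
    endloop
  endfacet
  facet normal 0.0000 0.0000 -1.0000
    outer loop
      vertex 2.5 0.7 0.0
      vertex 0.3 3.3 0.0
      vertex 10.0 5.0 0.0
    endloop
  endfacet
  facet normal 0.0000 0.0000 -1.0000
    outer loop
      vertex 5.9 0.1 0.0
      vertex 2.5 0.7 0.0
      vertex 10.0 5.0 0.0
    endloop
  endfacet
  facet normal 0.0000 0.0000 -1.0000
    outer loop
      vertex 8.8 1.8 0.0
      vertex 5.9 0.1 0.0
      vertex 10.0 5.0 0.0
    endloop
  endfacet
  facet normal 0.0000 0.0000 1.0000
    outer loop
      vertex 10.0 5.0 26.0
      vertex 8.8 8.2 26.0
      vertex 5.9 9.9 26.0
    endloop
  endfacet
  facet normal 0.0000 0.0000 1.0000
    outer loop
      vertex 10.0 5.0 26.0
      vertex 5.9 9.9 26.0
      vertex 2.5 9.3 26.0
    endloop
  endfacet
  facet normal 0.0000 0.0000 1.0000
    outer loop
      vertex 10.0 5.0 26.0
      vertex 2.5 9.3 26.0
      vertex 0.3 6.7 26.0
    endloop
  endfacet
  facet normal 0.0000 0.0000 1.0000
    outer loop
      vertex 10.0 5.0 26.0
      vertex 0.3 6.7 26.0
      vertex 0.3 3.3 26.0
    endloop
  endfacet
  facet normal 0.0000 0.0000 1.0000
    outer loop
      vertex 10.0 5.0 26.0
      vertex 0.3 3.3 26.0
      vertex 2.5 0.7 26.0
    endloop
  endfacet
  facet normal 0.0000 0.0000 1.0000
    outer loop
      vertex 10.0 5.0 26.0
      vertex 2.5 0.7 26.0
      vertex 5.9 0.1 26.0
    endloop
  endfacet
  facet normal 0.0000 0.0000 1.0000
    outer loop
      vertex 10.0 5.0 26.0
      vertex 5.9 0.1 26.0
      vertex 8.8 1.8 26.0
    endloop
  endfacet
  facet normal 0.9363 0.3511 0.0000
    outer loop
      vertex 10.0 5.0 0.0
      vertex 8.8 8.2 0.0
      vertex 8.8 8.2 26.0
    endloop
  endfacet
  facet normal 0.9363 0.3511 0.0000
    outer loop
      vertex 10.0 5.0 0.0
      vertex 8.8 8.2 26.0
      vertex 10.0 5.0 26.0
    endloop
  endfacet
  facet normal 0.5057 0.8627 0.0000
    outer loop
      vertex 8.8 8.2 0.0
      vertex 5.9 9.9 0.0
      vertex 5.9 9.9 26.0
    endloop
  endfacet
  facet normal 0.5057 0.8627 0.0000
    outer loop
      vertex 8.8 8.2 0.0
      vertex 5.9 9.9 26.0
      vertex 8.8 8.2 26.0
    endloop
  endfacet
  facet normal -0.1738 0.9848 0.0000
    outer loop
      vertex 5.9 9.9 0.0
      vertex 2.5 9.3 0.0
      vertex 2.5 9.3 26.0
    endloop
  endfacet
  facet normal -0.1738 0.9848 0.0000
    outer loop
      vertex 5.9 9.9 0.0
      vertex 2.5 9.3 26.0
      vertex 5.9 9.9 26.0
    endloop
  endfacet
  facet normal -0.7634 0.6459 0.0000
    outer loop
      vertex 2.5 9.3 0.0
      vertex 0.3 6.7 0.0
      vertex 0.3 6.7 26.0
    endloop
  endfacet
  facet normal -0.7634 0.6459 0.0000
    outer loop
      vertex 2.5 9.3 0.0
      vertex 0.3 6.7 26.0
      vertex 2.5 9.3 26.0
    endloop
  endfacet
  facet normal -1.0000 0.0000 0.0000
    outer loop
      vertex 0.3 6.7 0.0
      vertex 0.3 3.3 0.0
      vertex 0.3 3.3 26.0
    endloop
  endfacet
  facet normal -1.0000 0.0000 0.0000
    outer loop
      vertex 0.3 6.7 0.0
      vertex 0.3 3.3 26.0
      vertex 0.3 6.7 26.0
    endloop
  endfacet
  facet normal -0.7634 -0.6459 0.0000
    outer loop
      vertex 0.3 3.3 0.0
      vertex 2.5 0.7 0.0
      vertex 2.5 0.7 26.0
    endloop
  endfacet
  facet normal -0.7634 -0.6459 0.0000
    outer loop
      vertex 0.3 3.3 0.0
      vertex 2.5 0.7 26.0
      vertex 0.3 3.3 26.0
    endloop
  endfacet
  facet normal -0.1738 -0.9848 0.0000
    outer loop
      vertex 2.5 0.7 0.0
      vertex 5.9 0.1 0.0
      vertex 5.9 0.1 26.0
    endloop
  endfacet
  facet normal -0.1738 -0.9848 0.0000
    outer loop
      vertex 2.5 0.7 0.0
      vertex 5.9 0.1 26.0
      vertex 2.5 0.7 26.0
    endloop
  endfacet
  facet normal 0.5057 -0.8627 0.0000
    outer loop
      vertex 5.9 0.1 0.0
      vertex 8.8 1.8 0.0
      vertex 8.8 1.8 26.0
    endloop
  endfacet
  facet normal 0.5057 -0.8627 0.0000
    outer loop
      vertex 5.9 0.1 0.0
      vertex 8.8 1.8 26.0
      vertex 5.9 0.1 26.0
    endloop
  endfacet
  facet normal 0.9363 -0.3511 0.0000
    outer loop
      vertex 8.8 1.8 0.0
      vertex 10.0 5.0 0.0
      vertex 10.0 5.0 26.0
    endloop
  endfacet
  facet normal 0.9363 -0.3511 0.0000
    outer loop
      vertex 8.8 1.8 0.0
      vertex 10.0 5.0 26.0
      vertex 8.8 1.8 26.0
    endloop
  endfacet
endsolid part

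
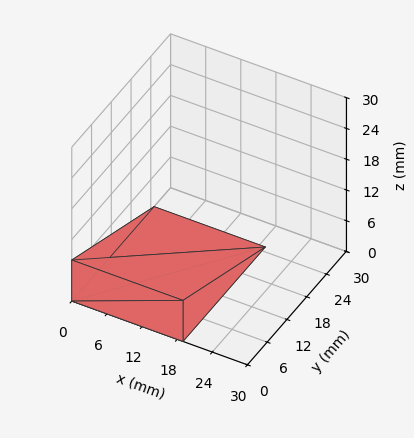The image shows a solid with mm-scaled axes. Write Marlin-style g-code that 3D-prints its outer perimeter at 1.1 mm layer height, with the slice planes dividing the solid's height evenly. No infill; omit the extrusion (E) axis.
Reading the render: the shape is a wedge (ramp): 19 × 25 mm base, rising to 8 mm along the y=0 edge and sloping linearly to z=0 at y=25 (dimensions read to the nearest mm from the axis ticks). For the g-code, the solid's height is divided into equal slices at the stated Δz and each level perimeter traced with G1 moves after a G0 lift.

; perimeter-only toolpath
G21 ; units = mm
G90 ; absolute positioning
G28 ; home
; layer 1
G0 Z1.1
G0 X0.0 Y0.0
G1 X19.0 Y0.0
G1 X19.0 Y21.4
G1 X0.0 Y21.4
G1 X0.0 Y0.0
; layer 2
G0 Z2.3
G0 X0.0 Y0.0
G1 X19.0 Y0.0
G1 X19.0 Y17.9
G1 X0.0 Y17.9
G1 X0.0 Y0.0
; layer 3
G0 Z3.4
G0 X0.0 Y0.0
G1 X19.0 Y0.0
G1 X19.0 Y14.3
G1 X0.0 Y14.3
G1 X0.0 Y0.0
; layer 4
G0 Z4.6
G0 X0.0 Y0.0
G1 X19.0 Y0.0
G1 X19.0 Y10.7
G1 X0.0 Y10.7
G1 X0.0 Y0.0
; layer 5
G0 Z5.7
G0 X0.0 Y0.0
G1 X19.0 Y0.0
G1 X19.0 Y7.1
G1 X0.0 Y7.1
G1 X0.0 Y0.0
; layer 6
G0 Z6.9
G0 X0.0 Y0.0
G1 X19.0 Y0.0
G1 X19.0 Y3.6
G1 X0.0 Y3.6
G1 X0.0 Y0.0
M2 ; end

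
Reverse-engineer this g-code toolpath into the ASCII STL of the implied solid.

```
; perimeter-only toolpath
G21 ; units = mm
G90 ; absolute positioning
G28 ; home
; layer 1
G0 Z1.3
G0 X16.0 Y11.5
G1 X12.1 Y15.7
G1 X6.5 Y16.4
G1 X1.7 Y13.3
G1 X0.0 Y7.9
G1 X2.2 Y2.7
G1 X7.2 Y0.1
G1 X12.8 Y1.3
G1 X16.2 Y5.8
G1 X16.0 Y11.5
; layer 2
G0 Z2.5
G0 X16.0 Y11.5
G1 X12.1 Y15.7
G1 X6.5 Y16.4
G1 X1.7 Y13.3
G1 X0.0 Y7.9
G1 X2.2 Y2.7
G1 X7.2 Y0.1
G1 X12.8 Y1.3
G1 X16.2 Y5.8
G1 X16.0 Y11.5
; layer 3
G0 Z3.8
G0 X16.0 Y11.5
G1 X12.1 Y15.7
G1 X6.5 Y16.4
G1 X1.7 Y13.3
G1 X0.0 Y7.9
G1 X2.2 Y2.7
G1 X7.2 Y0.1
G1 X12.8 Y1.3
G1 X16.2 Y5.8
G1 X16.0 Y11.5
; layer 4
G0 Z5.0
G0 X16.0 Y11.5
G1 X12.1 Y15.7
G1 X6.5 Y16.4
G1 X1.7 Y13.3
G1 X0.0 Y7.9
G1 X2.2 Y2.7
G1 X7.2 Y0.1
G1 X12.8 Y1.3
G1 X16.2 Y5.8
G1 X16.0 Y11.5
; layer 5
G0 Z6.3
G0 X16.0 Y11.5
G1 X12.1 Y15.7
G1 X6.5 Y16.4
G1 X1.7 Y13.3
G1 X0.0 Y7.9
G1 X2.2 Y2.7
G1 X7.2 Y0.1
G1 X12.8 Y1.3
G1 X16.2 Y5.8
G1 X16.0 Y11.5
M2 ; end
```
solid part
  facet normal 0.0000 0.0000 -1.0000
    outer loop
      vertex 6.5 16.4 0.0
      vertex 12.1 15.7 0.0
      vertex 16.0 11.5 0.0
    endloop
  endfacet
  facet normal 0.0000 0.0000 -1.0000
    outer loop
      vertex 1.7 13.3 0.0
      vertex 6.5 16.4 0.0
      vertex 16.0 11.5 0.0
    endloop
  endfacet
  facet normal 0.0000 0.0000 -1.0000
    outer loop
      vertex 0.0 7.9 0.0
      vertex 1.7 13.3 0.0
      vertex 16.0 11.5 0.0
    endloop
  endfacet
  facet normal 0.0000 0.0000 -1.0000
    outer loop
      vertex 2.2 2.7 0.0
      vertex 0.0 7.9 0.0
      vertex 16.0 11.5 0.0
    endloop
  endfacet
  facet normal 0.0000 0.0000 -1.0000
    outer loop
      vertex 7.2 0.1 0.0
      vertex 2.2 2.7 0.0
      vertex 16.0 11.5 0.0
    endloop
  endfacet
  facet normal 0.0000 0.0000 -1.0000
    outer loop
      vertex 12.8 1.3 0.0
      vertex 7.2 0.1 0.0
      vertex 16.0 11.5 0.0
    endloop
  endfacet
  facet normal 0.0000 0.0000 -1.0000
    outer loop
      vertex 16.2 5.8 0.0
      vertex 12.8 1.3 0.0
      vertex 16.0 11.5 0.0
    endloop
  endfacet
  facet normal 0.0000 0.0000 1.0000
    outer loop
      vertex 16.0 11.5 6.3
      vertex 12.1 15.7 6.3
      vertex 6.5 16.4 6.3
    endloop
  endfacet
  facet normal 0.0000 0.0000 1.0000
    outer loop
      vertex 16.0 11.5 6.3
      vertex 6.5 16.4 6.3
      vertex 1.7 13.3 6.3
    endloop
  endfacet
  facet normal 0.0000 0.0000 1.0000
    outer loop
      vertex 16.0 11.5 6.3
      vertex 1.7 13.3 6.3
      vertex 0.0 7.9 6.3
    endloop
  endfacet
  facet normal 0.0000 0.0000 1.0000
    outer loop
      vertex 16.0 11.5 6.3
      vertex 0.0 7.9 6.3
      vertex 2.2 2.7 6.3
    endloop
  endfacet
  facet normal 0.0000 0.0000 1.0000
    outer loop
      vertex 16.0 11.5 6.3
      vertex 2.2 2.7 6.3
      vertex 7.2 0.1 6.3
    endloop
  endfacet
  facet normal 0.0000 0.0000 1.0000
    outer loop
      vertex 16.0 11.5 6.3
      vertex 7.2 0.1 6.3
      vertex 12.8 1.3 6.3
    endloop
  endfacet
  facet normal 0.0000 0.0000 1.0000
    outer loop
      vertex 16.0 11.5 6.3
      vertex 12.8 1.3 6.3
      vertex 16.2 5.8 6.3
    endloop
  endfacet
  facet normal 0.7328 0.6805 0.0000
    outer loop
      vertex 16.0 11.5 0.0
      vertex 12.1 15.7 0.0
      vertex 12.1 15.7 6.3
    endloop
  endfacet
  facet normal 0.7328 0.6805 0.0000
    outer loop
      vertex 16.0 11.5 0.0
      vertex 12.1 15.7 6.3
      vertex 16.0 11.5 6.3
    endloop
  endfacet
  facet normal 0.1240 0.9923 0.0000
    outer loop
      vertex 12.1 15.7 0.0
      vertex 6.5 16.4 0.0
      vertex 6.5 16.4 6.3
    endloop
  endfacet
  facet normal 0.1240 0.9923 0.0000
    outer loop
      vertex 12.1 15.7 0.0
      vertex 6.5 16.4 6.3
      vertex 12.1 15.7 6.3
    endloop
  endfacet
  facet normal -0.5425 0.8400 0.0000
    outer loop
      vertex 6.5 16.4 0.0
      vertex 1.7 13.3 0.0
      vertex 1.7 13.3 6.3
    endloop
  endfacet
  facet normal -0.5425 0.8400 0.0000
    outer loop
      vertex 6.5 16.4 0.0
      vertex 1.7 13.3 6.3
      vertex 6.5 16.4 6.3
    endloop
  endfacet
  facet normal -0.9538 0.3003 0.0000
    outer loop
      vertex 1.7 13.3 0.0
      vertex 0.0 7.9 0.0
      vertex 0.0 7.9 6.3
    endloop
  endfacet
  facet normal -0.9538 0.3003 0.0000
    outer loop
      vertex 1.7 13.3 0.0
      vertex 0.0 7.9 6.3
      vertex 1.7 13.3 6.3
    endloop
  endfacet
  facet normal -0.9210 -0.3896 0.0000
    outer loop
      vertex 0.0 7.9 0.0
      vertex 2.2 2.7 0.0
      vertex 2.2 2.7 6.3
    endloop
  endfacet
  facet normal -0.9210 -0.3896 0.0000
    outer loop
      vertex 0.0 7.9 0.0
      vertex 2.2 2.7 6.3
      vertex 0.0 7.9 6.3
    endloop
  endfacet
  facet normal -0.4614 -0.8872 0.0000
    outer loop
      vertex 2.2 2.7 0.0
      vertex 7.2 0.1 0.0
      vertex 7.2 0.1 6.3
    endloop
  endfacet
  facet normal -0.4614 -0.8872 0.0000
    outer loop
      vertex 2.2 2.7 0.0
      vertex 7.2 0.1 6.3
      vertex 2.2 2.7 6.3
    endloop
  endfacet
  facet normal 0.2095 -0.9778 0.0000
    outer loop
      vertex 7.2 0.1 0.0
      vertex 12.8 1.3 0.0
      vertex 12.8 1.3 6.3
    endloop
  endfacet
  facet normal 0.2095 -0.9778 0.0000
    outer loop
      vertex 7.2 0.1 0.0
      vertex 12.8 1.3 6.3
      vertex 7.2 0.1 6.3
    endloop
  endfacet
  facet normal 0.7979 -0.6028 0.0000
    outer loop
      vertex 12.8 1.3 0.0
      vertex 16.2 5.8 0.0
      vertex 16.2 5.8 6.3
    endloop
  endfacet
  facet normal 0.7979 -0.6028 0.0000
    outer loop
      vertex 12.8 1.3 0.0
      vertex 16.2 5.8 6.3
      vertex 12.8 1.3 6.3
    endloop
  endfacet
  facet normal 0.9994 0.0351 0.0000
    outer loop
      vertex 16.2 5.8 0.0
      vertex 16.0 11.5 0.0
      vertex 16.0 11.5 6.3
    endloop
  endfacet
  facet normal 0.9994 0.0351 0.0000
    outer loop
      vertex 16.2 5.8 0.0
      vertex 16.0 11.5 6.3
      vertex 16.2 5.8 6.3
    endloop
  endfacet
endsolid part

The G0 Z moves step by Δz≈1.3 mm. Every layer's G1 loop is the same polygon, so the solid is a straight extrusion of it from z=0 to z≈6.3. Closing with flat bottom and top caps and triangulating gives 32 facets — a regular 9-sided prism (a cylinder approximated with 9 flat sides), circumscribed radius ≈ 8.3 mm, height ≈ 6.3 mm.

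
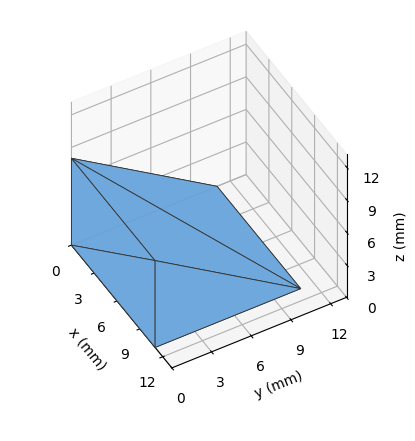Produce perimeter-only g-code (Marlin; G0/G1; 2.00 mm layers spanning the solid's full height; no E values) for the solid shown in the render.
Reading the render: the shape is a wedge (ramp): 11 × 11 mm base, rising to 8 mm along the y=0 edge and sloping linearly to z=0 at y=11 (dimensions read to the nearest mm from the axis ticks). For the g-code, the solid's height is divided into equal slices at the stated Δz and each level perimeter traced with G1 moves after a G0 lift.

; perimeter-only toolpath
G21 ; units = mm
G90 ; absolute positioning
G28 ; home
; layer 1
G0 Z2.00
G0 X0.00 Y0.00
G1 X11.00 Y0.00
G1 X11.00 Y8.25
G1 X0.00 Y8.25
G1 X0.00 Y0.00
; layer 2
G0 Z4.00
G0 X0.00 Y0.00
G1 X11.00 Y0.00
G1 X11.00 Y5.50
G1 X0.00 Y5.50
G1 X0.00 Y0.00
; layer 3
G0 Z6.00
G0 X0.00 Y0.00
G1 X11.00 Y0.00
G1 X11.00 Y2.75
G1 X0.00 Y2.75
G1 X0.00 Y0.00
M2 ; end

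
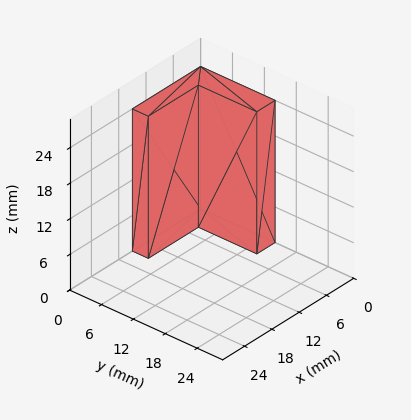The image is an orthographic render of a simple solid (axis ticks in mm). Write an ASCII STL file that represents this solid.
Reading the render: the shape is an L-shaped prism: outer 15 × 14 mm, arm thicknesses ≈ 3 mm (horizontal) and 4 mm (vertical), extruded 24 mm in z (dimensions read to the nearest mm from the axis ticks). For the STL, each face is triangulated and given an outward normal.

solid part
  facet normal 0.0000 0.0000 -1.0000
    outer loop
      vertex 15.000 3.000 0.000
      vertex 15.000 0.000 0.000
      vertex 0.000 0.000 0.000
    endloop
  endfacet
  facet normal 0.0000 0.0000 -1.0000
    outer loop
      vertex 4.000 3.000 0.000
      vertex 15.000 3.000 0.000
      vertex 0.000 0.000 0.000
    endloop
  endfacet
  facet normal 0.0000 0.0000 -1.0000
    outer loop
      vertex 4.000 14.000 0.000
      vertex 4.000 3.000 0.000
      vertex 0.000 0.000 0.000
    endloop
  endfacet
  facet normal 0.0000 0.0000 -1.0000
    outer loop
      vertex 0.000 14.000 0.000
      vertex 4.000 14.000 0.000
      vertex 0.000 0.000 0.000
    endloop
  endfacet
  facet normal 0.0000 0.0000 1.0000
    outer loop
      vertex 0.000 0.000 24.000
      vertex 15.000 0.000 24.000
      vertex 15.000 3.000 24.000
    endloop
  endfacet
  facet normal 0.0000 0.0000 1.0000
    outer loop
      vertex 0.000 0.000 24.000
      vertex 15.000 3.000 24.000
      vertex 4.000 3.000 24.000
    endloop
  endfacet
  facet normal 0.0000 0.0000 1.0000
    outer loop
      vertex 0.000 0.000 24.000
      vertex 4.000 3.000 24.000
      vertex 4.000 14.000 24.000
    endloop
  endfacet
  facet normal 0.0000 0.0000 1.0000
    outer loop
      vertex 0.000 0.000 24.000
      vertex 4.000 14.000 24.000
      vertex 0.000 14.000 24.000
    endloop
  endfacet
  facet normal 0.0000 -1.0000 0.0000
    outer loop
      vertex 0.000 0.000 0.000
      vertex 15.000 0.000 0.000
      vertex 15.000 0.000 24.000
    endloop
  endfacet
  facet normal 0.0000 -1.0000 0.0000
    outer loop
      vertex 0.000 0.000 0.000
      vertex 15.000 0.000 24.000
      vertex 0.000 0.000 24.000
    endloop
  endfacet
  facet normal 1.0000 0.0000 0.0000
    outer loop
      vertex 15.000 0.000 0.000
      vertex 15.000 3.000 0.000
      vertex 15.000 3.000 24.000
    endloop
  endfacet
  facet normal 1.0000 0.0000 0.0000
    outer loop
      vertex 15.000 0.000 0.000
      vertex 15.000 3.000 24.000
      vertex 15.000 0.000 24.000
    endloop
  endfacet
  facet normal 0.0000 1.0000 0.0000
    outer loop
      vertex 15.000 3.000 0.000
      vertex 4.000 3.000 0.000
      vertex 4.000 3.000 24.000
    endloop
  endfacet
  facet normal 0.0000 1.0000 0.0000
    outer loop
      vertex 15.000 3.000 0.000
      vertex 4.000 3.000 24.000
      vertex 15.000 3.000 24.000
    endloop
  endfacet
  facet normal 1.0000 0.0000 0.0000
    outer loop
      vertex 4.000 3.000 0.000
      vertex 4.000 14.000 0.000
      vertex 4.000 14.000 24.000
    endloop
  endfacet
  facet normal 1.0000 0.0000 0.0000
    outer loop
      vertex 4.000 3.000 0.000
      vertex 4.000 14.000 24.000
      vertex 4.000 3.000 24.000
    endloop
  endfacet
  facet normal 0.0000 1.0000 0.0000
    outer loop
      vertex 4.000 14.000 0.000
      vertex 0.000 14.000 0.000
      vertex 0.000 14.000 24.000
    endloop
  endfacet
  facet normal 0.0000 1.0000 0.0000
    outer loop
      vertex 4.000 14.000 0.000
      vertex 0.000 14.000 24.000
      vertex 4.000 14.000 24.000
    endloop
  endfacet
  facet normal -1.0000 0.0000 0.0000
    outer loop
      vertex 0.000 14.000 0.000
      vertex 0.000 0.000 0.000
      vertex 0.000 0.000 24.000
    endloop
  endfacet
  facet normal -1.0000 0.0000 0.0000
    outer loop
      vertex 0.000 14.000 0.000
      vertex 0.000 0.000 24.000
      vertex 0.000 14.000 24.000
    endloop
  endfacet
endsolid part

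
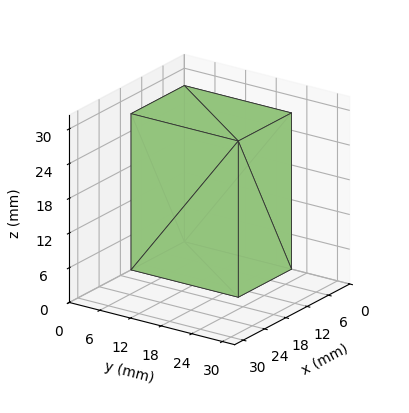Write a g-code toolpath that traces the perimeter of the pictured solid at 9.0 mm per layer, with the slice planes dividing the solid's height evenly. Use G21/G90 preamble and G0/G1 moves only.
Reading the render: the shape is a rectangular box, roughly 15 × 21 mm footprint and 27 mm tall (dimensions read to the nearest mm from the axis ticks). For the g-code, the solid's height is divided into equal slices at the stated Δz and each level perimeter traced with G1 moves after a G0 lift.

; perimeter-only toolpath
G21 ; units = mm
G90 ; absolute positioning
G28 ; home
; layer 1
G0 Z9.0
G0 X0.0 Y0.0
G1 X15.0 Y0.0
G1 X15.0 Y21.0
G1 X0.0 Y21.0
G1 X0.0 Y0.0
; layer 2
G0 Z18.0
G0 X0.0 Y0.0
G1 X15.0 Y0.0
G1 X15.0 Y21.0
G1 X0.0 Y21.0
G1 X0.0 Y0.0
; layer 3
G0 Z27.0
G0 X0.0 Y0.0
G1 X15.0 Y0.0
G1 X15.0 Y21.0
G1 X0.0 Y21.0
G1 X0.0 Y0.0
M2 ; end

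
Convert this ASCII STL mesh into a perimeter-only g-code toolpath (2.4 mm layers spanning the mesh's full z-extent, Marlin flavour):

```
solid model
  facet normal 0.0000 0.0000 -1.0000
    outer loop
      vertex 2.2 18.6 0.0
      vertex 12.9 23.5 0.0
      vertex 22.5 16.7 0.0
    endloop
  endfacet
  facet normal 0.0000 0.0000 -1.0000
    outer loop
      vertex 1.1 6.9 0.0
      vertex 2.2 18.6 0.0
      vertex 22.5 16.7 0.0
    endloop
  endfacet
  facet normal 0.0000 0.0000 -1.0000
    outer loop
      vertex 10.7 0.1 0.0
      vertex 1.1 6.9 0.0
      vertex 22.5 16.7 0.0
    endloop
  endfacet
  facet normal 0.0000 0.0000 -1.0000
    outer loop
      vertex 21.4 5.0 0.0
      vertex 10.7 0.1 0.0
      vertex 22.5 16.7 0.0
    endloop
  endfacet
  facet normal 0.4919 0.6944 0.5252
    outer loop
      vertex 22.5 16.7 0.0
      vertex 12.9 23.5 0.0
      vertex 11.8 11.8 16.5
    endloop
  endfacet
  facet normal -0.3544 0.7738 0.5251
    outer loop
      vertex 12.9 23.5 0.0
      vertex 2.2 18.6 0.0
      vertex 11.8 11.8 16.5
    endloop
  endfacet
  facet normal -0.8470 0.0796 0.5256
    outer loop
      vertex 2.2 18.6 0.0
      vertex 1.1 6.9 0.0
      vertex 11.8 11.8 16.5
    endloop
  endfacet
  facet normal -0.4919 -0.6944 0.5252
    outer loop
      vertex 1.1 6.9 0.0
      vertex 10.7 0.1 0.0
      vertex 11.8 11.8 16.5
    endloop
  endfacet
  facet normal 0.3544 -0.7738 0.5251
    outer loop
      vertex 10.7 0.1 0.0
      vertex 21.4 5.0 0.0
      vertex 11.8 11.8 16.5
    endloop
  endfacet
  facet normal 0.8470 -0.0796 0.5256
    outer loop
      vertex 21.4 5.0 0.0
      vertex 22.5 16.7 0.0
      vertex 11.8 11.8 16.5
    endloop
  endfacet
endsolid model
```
; perimeter-only toolpath
G21 ; units = mm
G90 ; absolute positioning
G28 ; home
; layer 1
G0 Z2.4
G0 X21.0 Y16.0
G1 X12.7 Y21.8
G1 X3.6 Y17.6
G1 X2.6 Y7.6
G1 X10.9 Y1.8
G1 X20.0 Y6.0
G1 X21.0 Y16.0
; layer 2
G0 Z4.7
G0 X19.4 Y15.3
G1 X12.6 Y20.2
G1 X4.9 Y16.7
G1 X4.2 Y8.3
G1 X11.0 Y3.4
G1 X18.7 Y6.9
G1 X19.4 Y15.3
; layer 3
G0 Z7.1
G0 X17.9 Y14.6
G1 X12.4 Y18.5
G1 X6.3 Y15.7
G1 X5.7 Y9.0
G1 X11.2 Y5.1
G1 X17.3 Y7.9
G1 X17.9 Y14.6
; layer 4
G0 Z9.4
G0 X16.4 Y13.9
G1 X12.3 Y16.8
G1 X7.7 Y14.7
G1 X7.2 Y9.7
G1 X11.3 Y6.8
G1 X15.9 Y8.9
G1 X16.4 Y13.9
; layer 5
G0 Z11.8
G0 X14.9 Y13.2
G1 X12.1 Y15.1
G1 X9.1 Y13.7
G1 X8.7 Y10.4
G1 X11.5 Y8.5
G1 X14.5 Y9.9
G1 X14.9 Y13.2
; layer 6
G0 Z14.1
G0 X13.3 Y12.5
G1 X12.0 Y13.5
G1 X10.4 Y12.8
G1 X10.3 Y11.1
G1 X11.6 Y10.1
G1 X13.2 Y10.8
G1 X13.3 Y12.5
M2 ; end

The solid is a regular 6-sided pyramid, base circumscribed radius ≈ 11.8 mm, apex at z ≈ 16.5 mm. Slicing at Δz = 2.4 mm — 7 equal slices spanning the solid's height, so layer i sits at z = i·h/7 — gives 6 non-empty perimeters. Each is a 6-segment closed polygon; G0 lifts to the layer z and rapids to the start vertex, then G1 traces the edges. The cross-section shrinks linearly with z (the slice at the apex is degenerate and omitted).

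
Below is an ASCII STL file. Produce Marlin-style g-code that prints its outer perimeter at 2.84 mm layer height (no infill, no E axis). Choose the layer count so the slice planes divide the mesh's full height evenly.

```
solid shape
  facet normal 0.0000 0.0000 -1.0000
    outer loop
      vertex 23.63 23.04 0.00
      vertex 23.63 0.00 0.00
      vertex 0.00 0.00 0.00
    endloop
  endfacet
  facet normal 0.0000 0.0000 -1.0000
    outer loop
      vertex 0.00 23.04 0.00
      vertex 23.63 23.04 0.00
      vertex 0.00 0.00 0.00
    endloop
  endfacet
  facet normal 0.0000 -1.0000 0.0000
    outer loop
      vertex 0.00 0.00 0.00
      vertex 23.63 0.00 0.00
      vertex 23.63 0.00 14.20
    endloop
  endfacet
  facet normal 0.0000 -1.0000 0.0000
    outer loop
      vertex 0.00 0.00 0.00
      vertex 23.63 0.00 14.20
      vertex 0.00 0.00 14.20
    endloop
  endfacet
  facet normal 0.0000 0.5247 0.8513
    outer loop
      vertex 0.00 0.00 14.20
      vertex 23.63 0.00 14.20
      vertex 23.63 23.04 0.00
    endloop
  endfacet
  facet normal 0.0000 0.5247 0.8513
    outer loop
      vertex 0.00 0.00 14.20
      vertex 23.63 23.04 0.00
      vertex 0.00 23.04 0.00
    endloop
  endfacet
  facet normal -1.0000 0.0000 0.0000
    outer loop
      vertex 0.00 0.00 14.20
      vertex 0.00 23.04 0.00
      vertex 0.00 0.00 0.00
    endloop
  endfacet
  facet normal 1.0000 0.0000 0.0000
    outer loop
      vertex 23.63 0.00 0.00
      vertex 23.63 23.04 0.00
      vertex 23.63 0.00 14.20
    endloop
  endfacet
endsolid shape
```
; perimeter-only toolpath
G21 ; units = mm
G90 ; absolute positioning
G28 ; home
; layer 1
G0 Z2.84
G0 X0.00 Y0.00
G1 X23.63 Y0.00
G1 X23.63 Y18.43
G1 X0.00 Y18.43
G1 X0.00 Y0.00
; layer 2
G0 Z5.68
G0 X0.00 Y0.00
G1 X23.63 Y0.00
G1 X23.63 Y13.82
G1 X0.00 Y13.82
G1 X0.00 Y0.00
; layer 3
G0 Z8.52
G0 X0.00 Y0.00
G1 X23.63 Y0.00
G1 X23.63 Y9.22
G1 X0.00 Y9.22
G1 X0.00 Y0.00
; layer 4
G0 Z11.36
G0 X0.00 Y0.00
G1 X23.63 Y0.00
G1 X23.63 Y4.61
G1 X0.00 Y4.61
G1 X0.00 Y0.00
M2 ; end

The solid is a wedge (ramp): 23.6 × 23 mm base, rising to 14.2 mm along the y=0 edge and sloping linearly to z=0 at y=23. Slicing at Δz = 2.84 mm — 5 equal slices spanning the solid's height, so layer i sits at z = i·h/5 — gives 4 non-empty perimeters. Each is a 4-segment closed polygon; G0 lifts to the layer z and rapids to the start vertex, then G1 traces the edges. The cross-section shrinks linearly with z (the slice at the apex is degenerate and omitted).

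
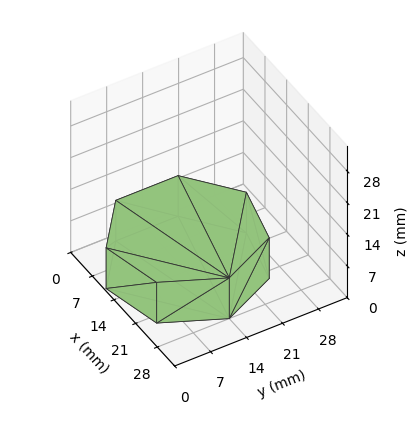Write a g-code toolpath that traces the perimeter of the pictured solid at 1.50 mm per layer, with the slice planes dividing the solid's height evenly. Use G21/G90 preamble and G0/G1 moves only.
Reading the render: the shape is a regular 7-sided prism (a cylinder approximated with 7 flat sides), circumscribed radius ≈ 14 mm, height ≈ 9 mm (dimensions read to the nearest mm from the axis ticks). For the g-code, the solid's height is divided into equal slices at the stated Δz and each level perimeter traced with G1 moves after a G0 lift.

; perimeter-only toolpath
G21 ; units = mm
G90 ; absolute positioning
G28 ; home
; layer 1
G0 Z1.50
G0 X28.00 Y14.00
G1 X22.73 Y24.95
G1 X10.88 Y27.65
G1 X1.39 Y20.07
G1 X1.39 Y7.93
G1 X10.88 Y0.35
G1 X22.73 Y3.05
G1 X28.00 Y14.00
; layer 2
G0 Z3.00
G0 X28.00 Y14.00
G1 X22.73 Y24.95
G1 X10.88 Y27.65
G1 X1.39 Y20.07
G1 X1.39 Y7.93
G1 X10.88 Y0.35
G1 X22.73 Y3.05
G1 X28.00 Y14.00
; layer 3
G0 Z4.50
G0 X28.00 Y14.00
G1 X22.73 Y24.95
G1 X10.88 Y27.65
G1 X1.39 Y20.07
G1 X1.39 Y7.93
G1 X10.88 Y0.35
G1 X22.73 Y3.05
G1 X28.00 Y14.00
; layer 4
G0 Z6.00
G0 X28.00 Y14.00
G1 X22.73 Y24.95
G1 X10.88 Y27.65
G1 X1.39 Y20.07
G1 X1.39 Y7.93
G1 X10.88 Y0.35
G1 X22.73 Y3.05
G1 X28.00 Y14.00
; layer 5
G0 Z7.50
G0 X28.00 Y14.00
G1 X22.73 Y24.95
G1 X10.88 Y27.65
G1 X1.39 Y20.07
G1 X1.39 Y7.93
G1 X10.88 Y0.35
G1 X22.73 Y3.05
G1 X28.00 Y14.00
; layer 6
G0 Z9.00
G0 X28.00 Y14.00
G1 X22.73 Y24.95
G1 X10.88 Y27.65
G1 X1.39 Y20.07
G1 X1.39 Y7.93
G1 X10.88 Y0.35
G1 X22.73 Y3.05
G1 X28.00 Y14.00
M2 ; end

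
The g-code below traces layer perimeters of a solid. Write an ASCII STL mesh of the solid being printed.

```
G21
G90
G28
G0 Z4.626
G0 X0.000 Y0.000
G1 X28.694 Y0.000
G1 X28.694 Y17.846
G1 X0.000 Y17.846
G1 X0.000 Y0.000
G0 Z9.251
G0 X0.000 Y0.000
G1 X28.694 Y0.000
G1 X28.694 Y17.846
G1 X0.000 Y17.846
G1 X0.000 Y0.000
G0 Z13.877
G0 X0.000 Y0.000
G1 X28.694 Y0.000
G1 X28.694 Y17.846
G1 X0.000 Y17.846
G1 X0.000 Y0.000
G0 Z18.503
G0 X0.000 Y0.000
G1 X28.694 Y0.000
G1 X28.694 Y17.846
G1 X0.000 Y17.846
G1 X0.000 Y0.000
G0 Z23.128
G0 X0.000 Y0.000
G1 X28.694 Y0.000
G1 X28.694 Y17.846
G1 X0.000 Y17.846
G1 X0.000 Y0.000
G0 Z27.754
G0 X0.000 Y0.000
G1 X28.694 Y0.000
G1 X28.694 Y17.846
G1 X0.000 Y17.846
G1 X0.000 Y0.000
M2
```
solid part
  facet normal 0.0000 0.0000 -1.0000
    outer loop
      vertex 28.694 17.846 0.000
      vertex 28.694 0.000 0.000
      vertex 0.000 0.000 0.000
    endloop
  endfacet
  facet normal 0.0000 0.0000 -1.0000
    outer loop
      vertex 0.000 17.846 0.000
      vertex 28.694 17.846 0.000
      vertex 0.000 0.000 0.000
    endloop
  endfacet
  facet normal 0.0000 0.0000 1.0000
    outer loop
      vertex 0.000 0.000 27.754
      vertex 28.694 0.000 27.754
      vertex 28.694 17.846 27.754
    endloop
  endfacet
  facet normal 0.0000 0.0000 1.0000
    outer loop
      vertex 0.000 0.000 27.754
      vertex 28.694 17.846 27.754
      vertex 0.000 17.846 27.754
    endloop
  endfacet
  facet normal 0.0000 -1.0000 0.0000
    outer loop
      vertex 0.000 0.000 0.000
      vertex 28.694 0.000 0.000
      vertex 28.694 0.000 27.754
    endloop
  endfacet
  facet normal 0.0000 -1.0000 0.0000
    outer loop
      vertex 0.000 0.000 0.000
      vertex 28.694 0.000 27.754
      vertex 0.000 0.000 27.754
    endloop
  endfacet
  facet normal 0.0000 1.0000 0.0000
    outer loop
      vertex 28.694 17.846 27.754
      vertex 28.694 17.846 0.000
      vertex 0.000 17.846 0.000
    endloop
  endfacet
  facet normal 0.0000 1.0000 0.0000
    outer loop
      vertex 0.000 17.846 27.754
      vertex 28.694 17.846 27.754
      vertex 0.000 17.846 0.000
    endloop
  endfacet
  facet normal -1.0000 0.0000 0.0000
    outer loop
      vertex 0.000 17.846 27.754
      vertex 0.000 17.846 0.000
      vertex 0.000 0.000 0.000
    endloop
  endfacet
  facet normal -1.0000 0.0000 0.0000
    outer loop
      vertex 0.000 0.000 27.754
      vertex 0.000 17.846 27.754
      vertex 0.000 0.000 0.000
    endloop
  endfacet
  facet normal 1.0000 0.0000 0.0000
    outer loop
      vertex 28.694 0.000 0.000
      vertex 28.694 17.846 0.000
      vertex 28.694 17.846 27.754
    endloop
  endfacet
  facet normal 1.0000 0.0000 0.0000
    outer loop
      vertex 28.694 0.000 0.000
      vertex 28.694 17.846 27.754
      vertex 28.694 0.000 27.754
    endloop
  endfacet
endsolid part

The G0 Z moves step by Δz≈4.626 mm. Every layer's G1 loop is the same polygon, so the solid is a straight extrusion of it from z=0 to z≈27.8. Closing with flat bottom and top caps and triangulating gives 12 facets — a rectangular box, roughly 28.7 × 17.8 mm footprint and 27.8 mm tall.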